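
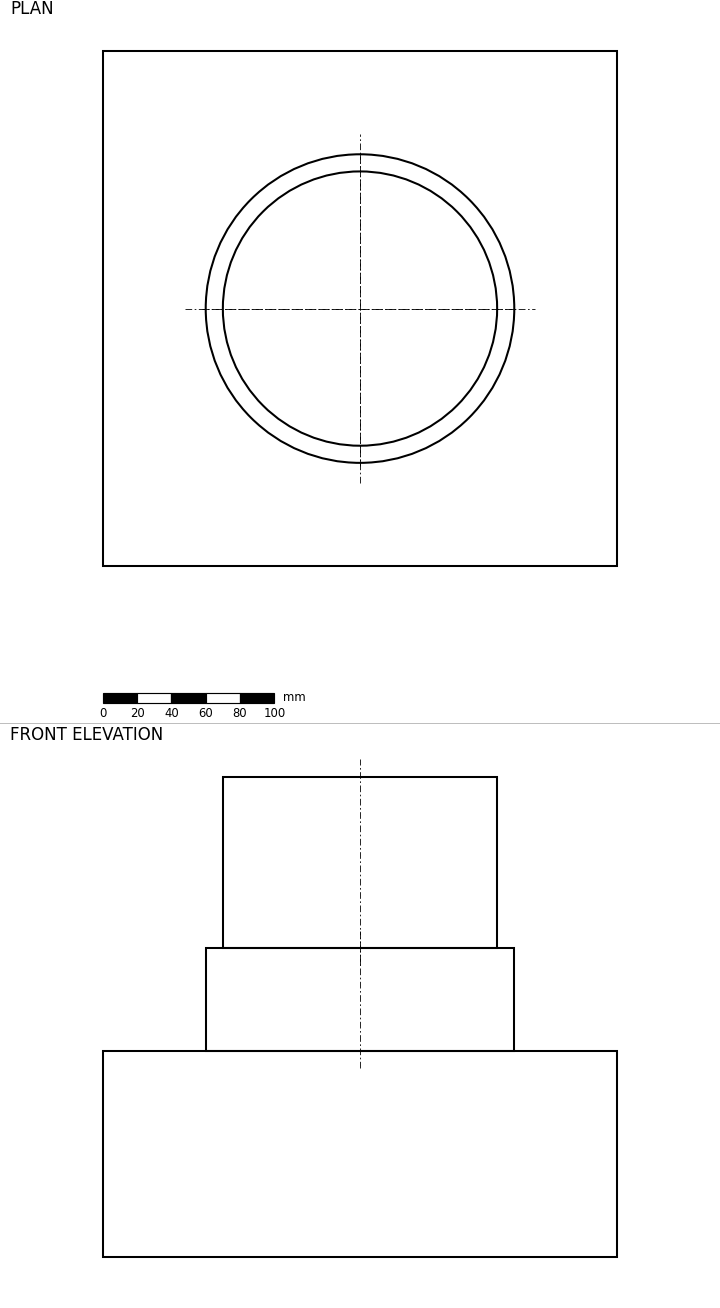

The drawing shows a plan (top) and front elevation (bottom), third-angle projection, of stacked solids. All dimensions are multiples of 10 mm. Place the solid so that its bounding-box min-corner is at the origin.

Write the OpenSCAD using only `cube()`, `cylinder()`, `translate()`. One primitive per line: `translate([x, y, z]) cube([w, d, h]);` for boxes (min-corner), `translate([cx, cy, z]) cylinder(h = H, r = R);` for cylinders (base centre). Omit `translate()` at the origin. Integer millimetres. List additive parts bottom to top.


cube([300, 300, 120]);
translate([150, 150, 120]) cylinder(h = 60, r = 90);
translate([150, 150, 180]) cylinder(h = 100, r = 80);


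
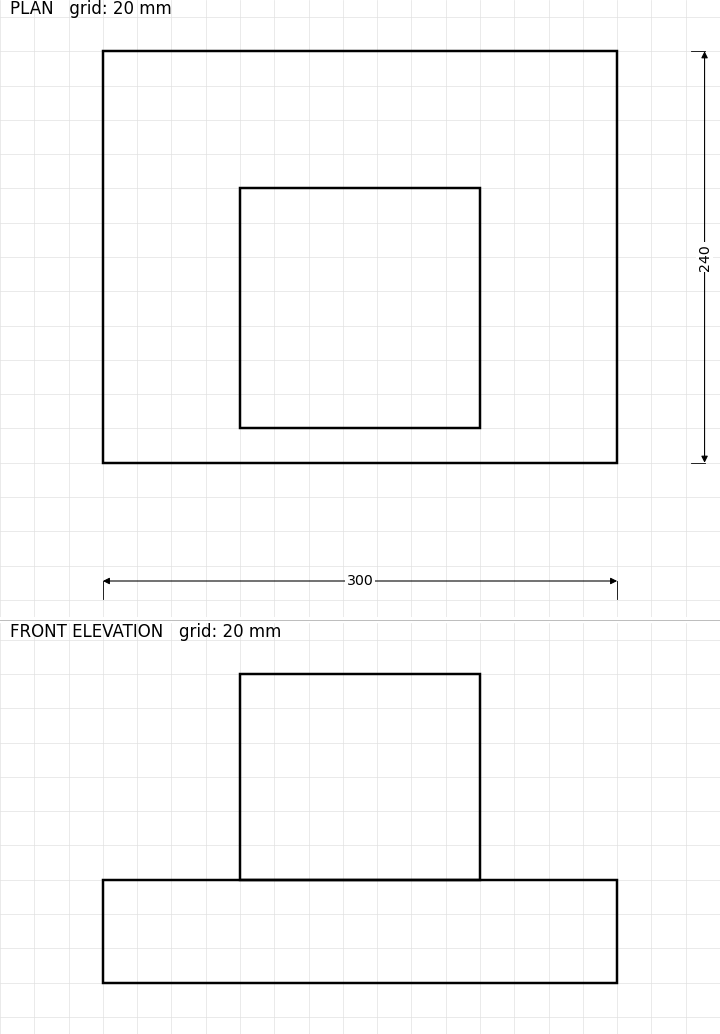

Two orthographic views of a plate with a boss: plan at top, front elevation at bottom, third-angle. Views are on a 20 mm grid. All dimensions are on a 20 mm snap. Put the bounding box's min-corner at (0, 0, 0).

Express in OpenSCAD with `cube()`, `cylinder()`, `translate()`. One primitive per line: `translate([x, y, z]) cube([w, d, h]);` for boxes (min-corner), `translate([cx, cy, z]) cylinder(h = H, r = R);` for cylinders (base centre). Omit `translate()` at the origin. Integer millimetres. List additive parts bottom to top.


cube([300, 240, 60]);
translate([80, 20, 60]) cube([140, 140, 120]);


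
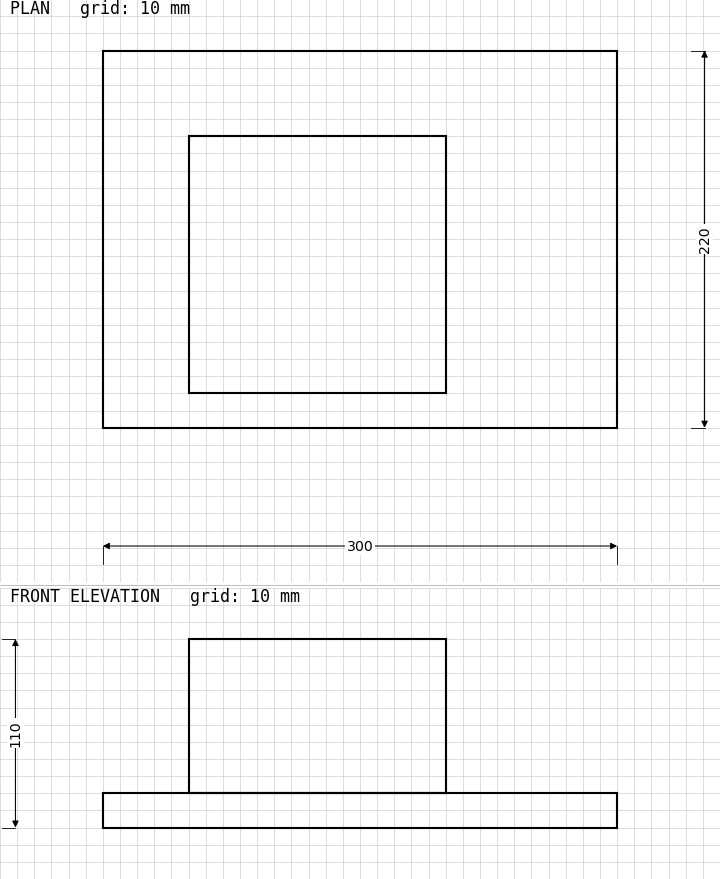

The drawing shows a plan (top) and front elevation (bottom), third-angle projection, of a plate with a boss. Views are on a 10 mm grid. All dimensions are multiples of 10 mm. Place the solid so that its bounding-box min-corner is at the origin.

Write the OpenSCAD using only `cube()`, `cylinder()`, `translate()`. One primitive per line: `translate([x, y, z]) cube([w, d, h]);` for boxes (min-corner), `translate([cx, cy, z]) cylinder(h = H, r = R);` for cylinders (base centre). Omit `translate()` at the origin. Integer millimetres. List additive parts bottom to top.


cube([300, 220, 20]);
translate([50, 20, 20]) cube([150, 150, 90]);


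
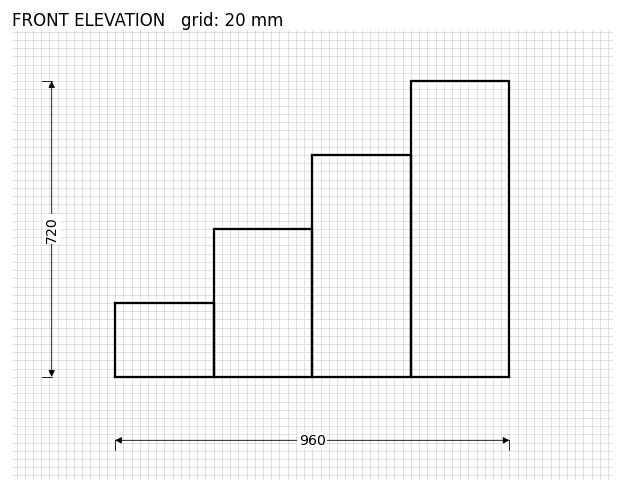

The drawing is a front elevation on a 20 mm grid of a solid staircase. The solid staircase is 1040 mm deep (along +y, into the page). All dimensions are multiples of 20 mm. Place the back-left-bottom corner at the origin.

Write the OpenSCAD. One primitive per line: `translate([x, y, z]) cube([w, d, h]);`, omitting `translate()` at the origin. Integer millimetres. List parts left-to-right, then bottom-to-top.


cube([240, 1040, 180]);
translate([240, 0, 0]) cube([240, 1040, 360]);
translate([480, 0, 0]) cube([240, 1040, 540]);
translate([720, 0, 0]) cube([240, 1040, 720]);


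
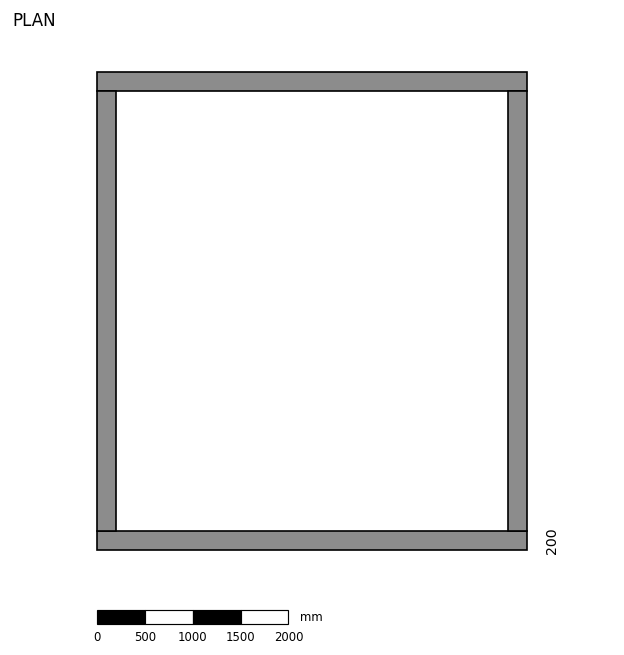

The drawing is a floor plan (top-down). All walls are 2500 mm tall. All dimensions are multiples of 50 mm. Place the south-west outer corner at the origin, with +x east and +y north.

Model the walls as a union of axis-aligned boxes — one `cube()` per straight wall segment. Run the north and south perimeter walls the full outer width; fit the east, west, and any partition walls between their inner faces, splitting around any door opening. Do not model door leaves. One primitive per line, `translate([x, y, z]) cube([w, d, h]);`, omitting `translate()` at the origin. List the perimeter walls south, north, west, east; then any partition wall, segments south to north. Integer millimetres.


cube([4500, 200, 2500]);
translate([0, 4800, 0]) cube([4500, 200, 2500]);
translate([0, 200, 0]) cube([200, 4600, 2500]);
translate([4300, 200, 0]) cube([200, 4600, 2500]);


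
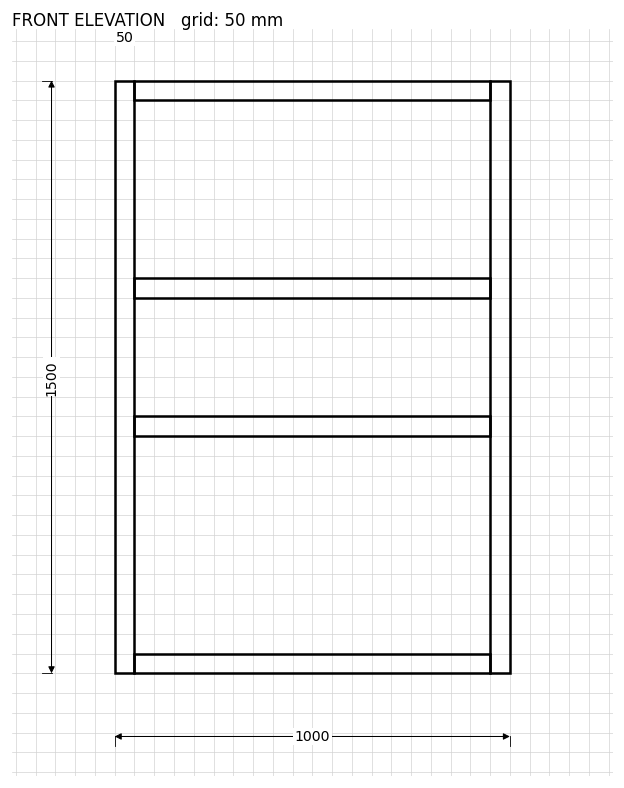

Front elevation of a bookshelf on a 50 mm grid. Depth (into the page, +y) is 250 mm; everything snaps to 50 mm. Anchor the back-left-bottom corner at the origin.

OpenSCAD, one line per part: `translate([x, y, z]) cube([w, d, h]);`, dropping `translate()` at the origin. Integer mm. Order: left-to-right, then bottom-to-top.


cube([50, 250, 1500]);
translate([50, 0, 0]) cube([900, 250, 50]);
translate([50, 0, 600]) cube([900, 250, 50]);
translate([50, 0, 950]) cube([900, 250, 50]);
translate([50, 0, 1450]) cube([900, 250, 50]);
translate([950, 0, 0]) cube([50, 250, 1500]);


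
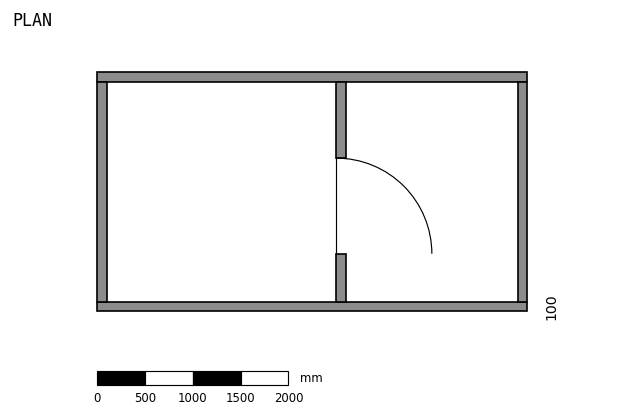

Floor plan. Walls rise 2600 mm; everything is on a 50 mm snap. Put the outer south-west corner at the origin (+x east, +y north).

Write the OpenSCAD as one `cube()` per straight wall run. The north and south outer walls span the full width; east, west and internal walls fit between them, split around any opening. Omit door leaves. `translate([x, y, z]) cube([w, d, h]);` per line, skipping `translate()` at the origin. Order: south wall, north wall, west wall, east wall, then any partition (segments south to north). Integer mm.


cube([4500, 100, 2600]);
translate([0, 2400, 0]) cube([4500, 100, 2600]);
translate([0, 100, 0]) cube([100, 2300, 2600]);
translate([4400, 100, 0]) cube([100, 2300, 2600]);
translate([2500, 100, 0]) cube([100, 500, 2600]);
translate([2500, 1600, 0]) cube([100, 800, 2600]);


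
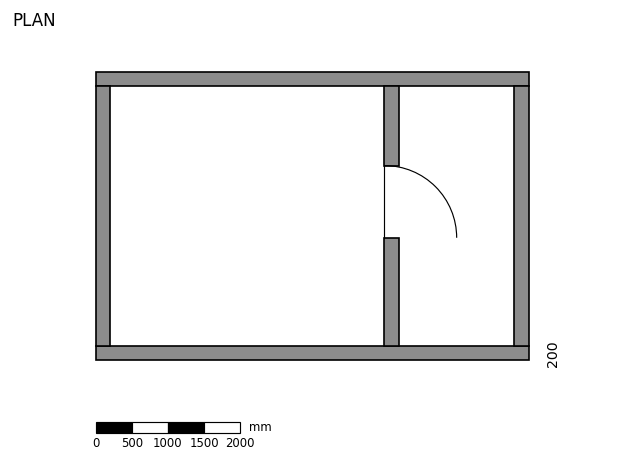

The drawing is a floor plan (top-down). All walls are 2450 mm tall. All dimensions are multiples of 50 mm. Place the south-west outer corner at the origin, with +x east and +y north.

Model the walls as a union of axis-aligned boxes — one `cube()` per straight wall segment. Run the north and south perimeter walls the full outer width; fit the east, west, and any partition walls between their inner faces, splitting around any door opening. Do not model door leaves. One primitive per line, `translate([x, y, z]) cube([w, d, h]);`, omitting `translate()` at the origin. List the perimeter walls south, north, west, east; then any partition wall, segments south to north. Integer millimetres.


cube([6000, 200, 2450]);
translate([0, 3800, 0]) cube([6000, 200, 2450]);
translate([0, 200, 0]) cube([200, 3600, 2450]);
translate([5800, 200, 0]) cube([200, 3600, 2450]);
translate([4000, 200, 0]) cube([200, 1500, 2450]);
translate([4000, 2700, 0]) cube([200, 1100, 2450]);


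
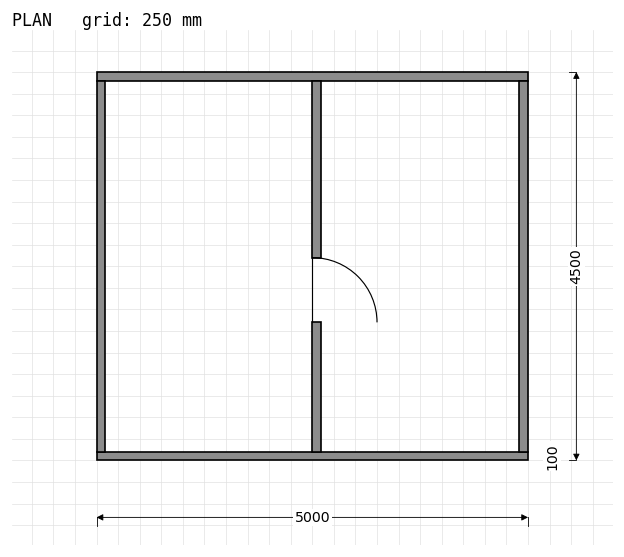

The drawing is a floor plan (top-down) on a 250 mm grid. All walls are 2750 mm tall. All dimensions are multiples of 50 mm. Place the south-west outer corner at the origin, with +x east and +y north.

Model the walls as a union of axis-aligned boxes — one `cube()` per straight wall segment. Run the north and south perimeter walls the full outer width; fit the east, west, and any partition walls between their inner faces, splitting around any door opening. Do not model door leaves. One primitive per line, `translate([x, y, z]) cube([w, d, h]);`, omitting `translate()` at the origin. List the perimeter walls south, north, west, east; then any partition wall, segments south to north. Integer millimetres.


cube([5000, 100, 2750]);
translate([0, 4400, 0]) cube([5000, 100, 2750]);
translate([0, 100, 0]) cube([100, 4300, 2750]);
translate([4900, 100, 0]) cube([100, 4300, 2750]);
translate([2500, 100, 0]) cube([100, 1500, 2750]);
translate([2500, 2350, 0]) cube([100, 2050, 2750]);


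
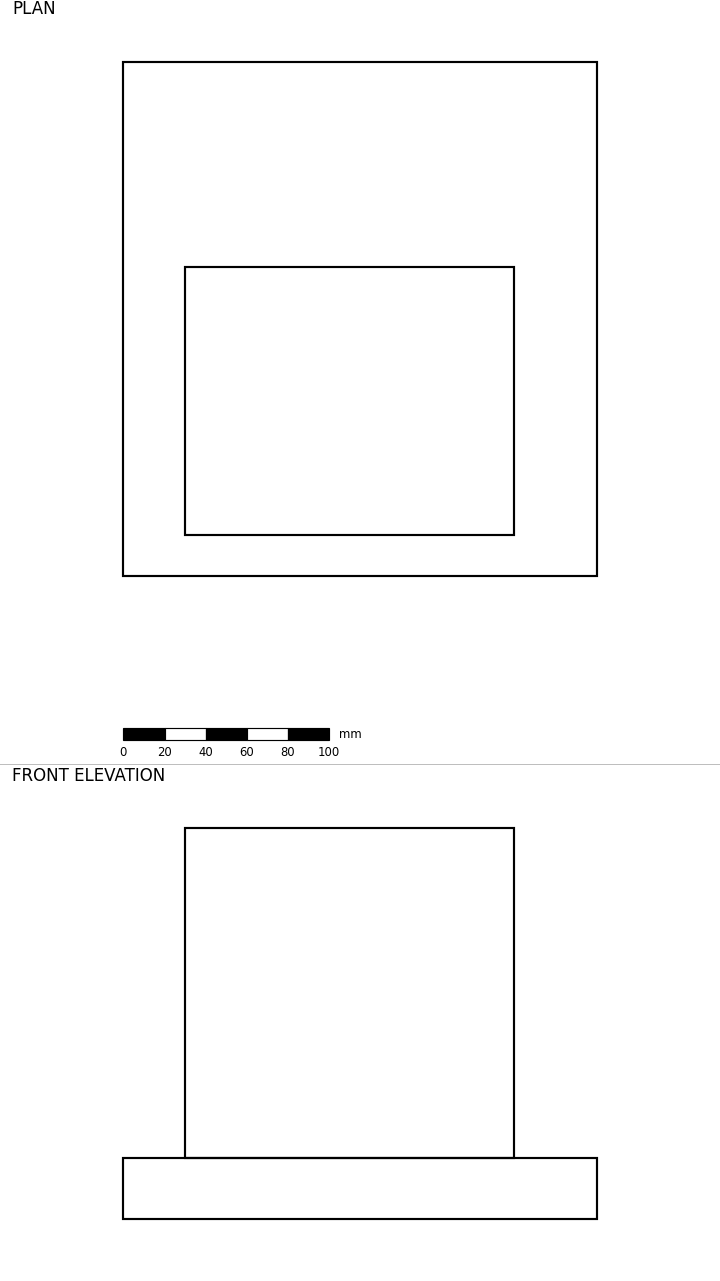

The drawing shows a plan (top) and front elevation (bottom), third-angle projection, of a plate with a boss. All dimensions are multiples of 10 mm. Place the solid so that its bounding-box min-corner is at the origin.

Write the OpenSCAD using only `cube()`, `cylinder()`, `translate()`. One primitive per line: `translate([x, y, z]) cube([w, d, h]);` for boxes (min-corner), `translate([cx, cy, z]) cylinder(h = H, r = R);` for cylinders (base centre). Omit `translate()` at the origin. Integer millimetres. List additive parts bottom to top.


cube([230, 250, 30]);
translate([30, 20, 30]) cube([160, 130, 160]);


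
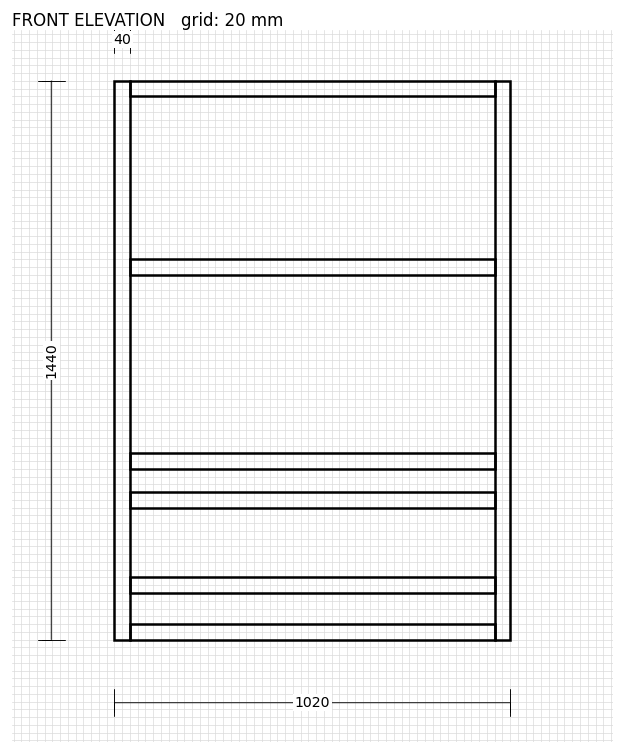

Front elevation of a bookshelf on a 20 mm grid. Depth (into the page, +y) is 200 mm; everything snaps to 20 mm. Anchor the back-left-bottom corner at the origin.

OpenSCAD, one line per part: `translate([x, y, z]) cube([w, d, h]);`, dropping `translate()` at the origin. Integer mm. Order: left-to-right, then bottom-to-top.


cube([40, 200, 1440]);
translate([40, 0, 0]) cube([940, 200, 40]);
translate([40, 0, 120]) cube([940, 200, 40]);
translate([40, 0, 340]) cube([940, 200, 40]);
translate([40, 0, 440]) cube([940, 200, 40]);
translate([40, 0, 940]) cube([940, 200, 40]);
translate([40, 0, 1400]) cube([940, 200, 40]);
translate([980, 0, 0]) cube([40, 200, 1440]);


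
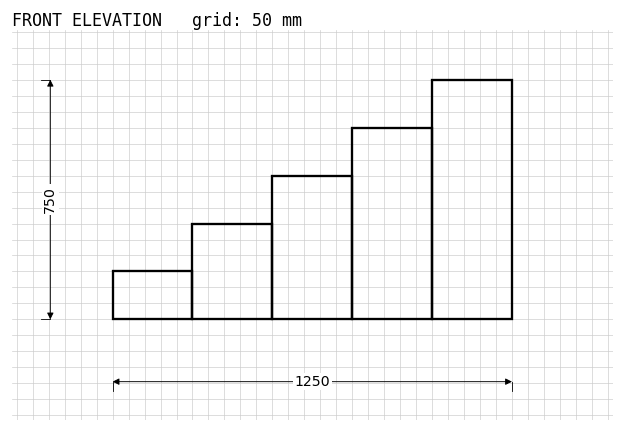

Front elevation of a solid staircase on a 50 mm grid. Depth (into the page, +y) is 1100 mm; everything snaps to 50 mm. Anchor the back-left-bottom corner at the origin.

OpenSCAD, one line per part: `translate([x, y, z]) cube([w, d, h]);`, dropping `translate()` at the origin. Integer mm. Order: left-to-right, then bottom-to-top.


cube([250, 1100, 150]);
translate([250, 0, 0]) cube([250, 1100, 300]);
translate([500, 0, 0]) cube([250, 1100, 450]);
translate([750, 0, 0]) cube([250, 1100, 600]);
translate([1000, 0, 0]) cube([250, 1100, 750]);


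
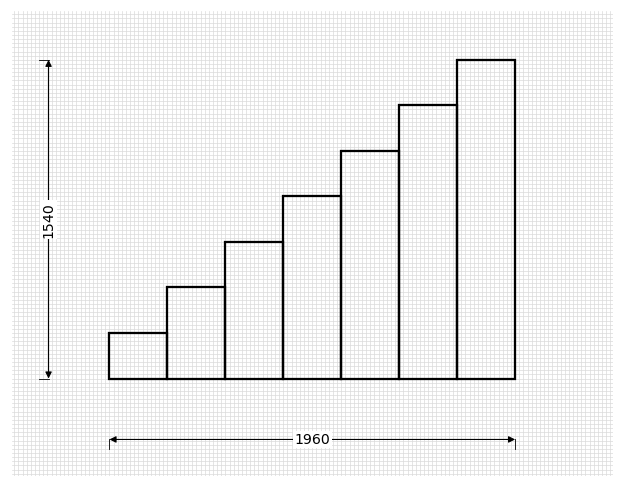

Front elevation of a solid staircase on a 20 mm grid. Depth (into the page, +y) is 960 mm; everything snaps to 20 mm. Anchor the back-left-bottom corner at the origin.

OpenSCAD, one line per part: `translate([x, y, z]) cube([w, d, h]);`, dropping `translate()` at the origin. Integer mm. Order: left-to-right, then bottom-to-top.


cube([280, 960, 220]);
translate([280, 0, 0]) cube([280, 960, 440]);
translate([560, 0, 0]) cube([280, 960, 660]);
translate([840, 0, 0]) cube([280, 960, 880]);
translate([1120, 0, 0]) cube([280, 960, 1100]);
translate([1400, 0, 0]) cube([280, 960, 1320]);
translate([1680, 0, 0]) cube([280, 960, 1540]);


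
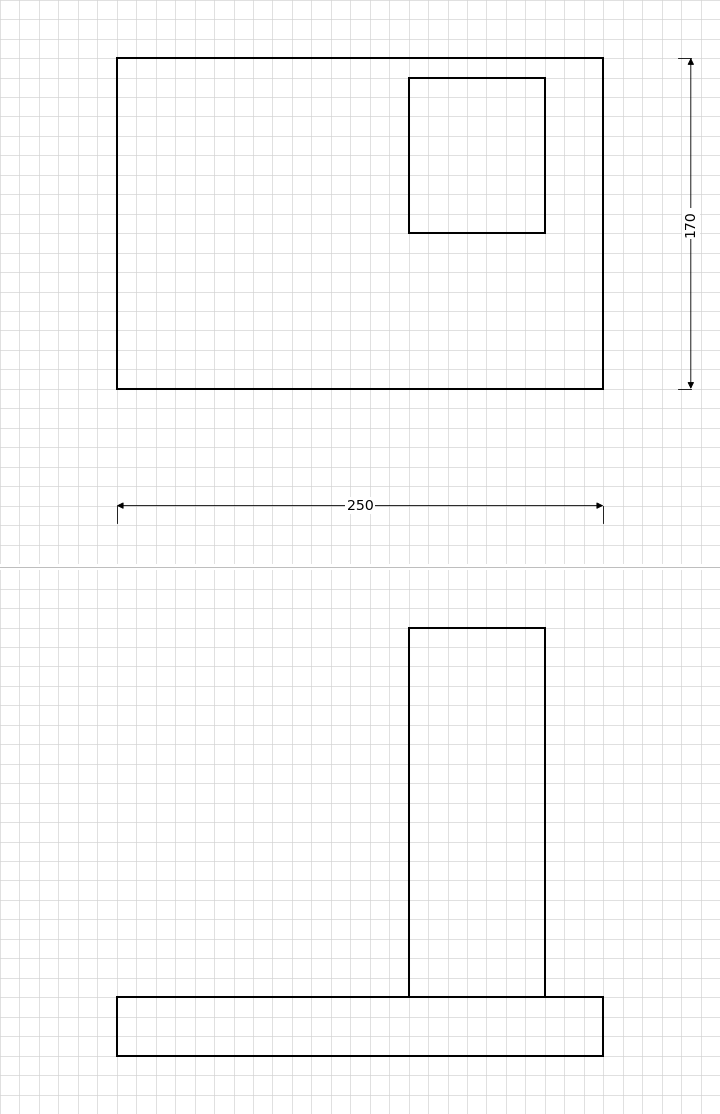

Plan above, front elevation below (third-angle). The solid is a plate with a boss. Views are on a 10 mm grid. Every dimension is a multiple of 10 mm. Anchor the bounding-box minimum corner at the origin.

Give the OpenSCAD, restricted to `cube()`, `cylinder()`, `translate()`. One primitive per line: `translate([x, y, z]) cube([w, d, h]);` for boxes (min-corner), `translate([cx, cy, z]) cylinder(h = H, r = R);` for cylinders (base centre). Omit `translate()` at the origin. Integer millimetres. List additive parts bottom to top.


cube([250, 170, 30]);
translate([150, 80, 30]) cube([70, 80, 190]);


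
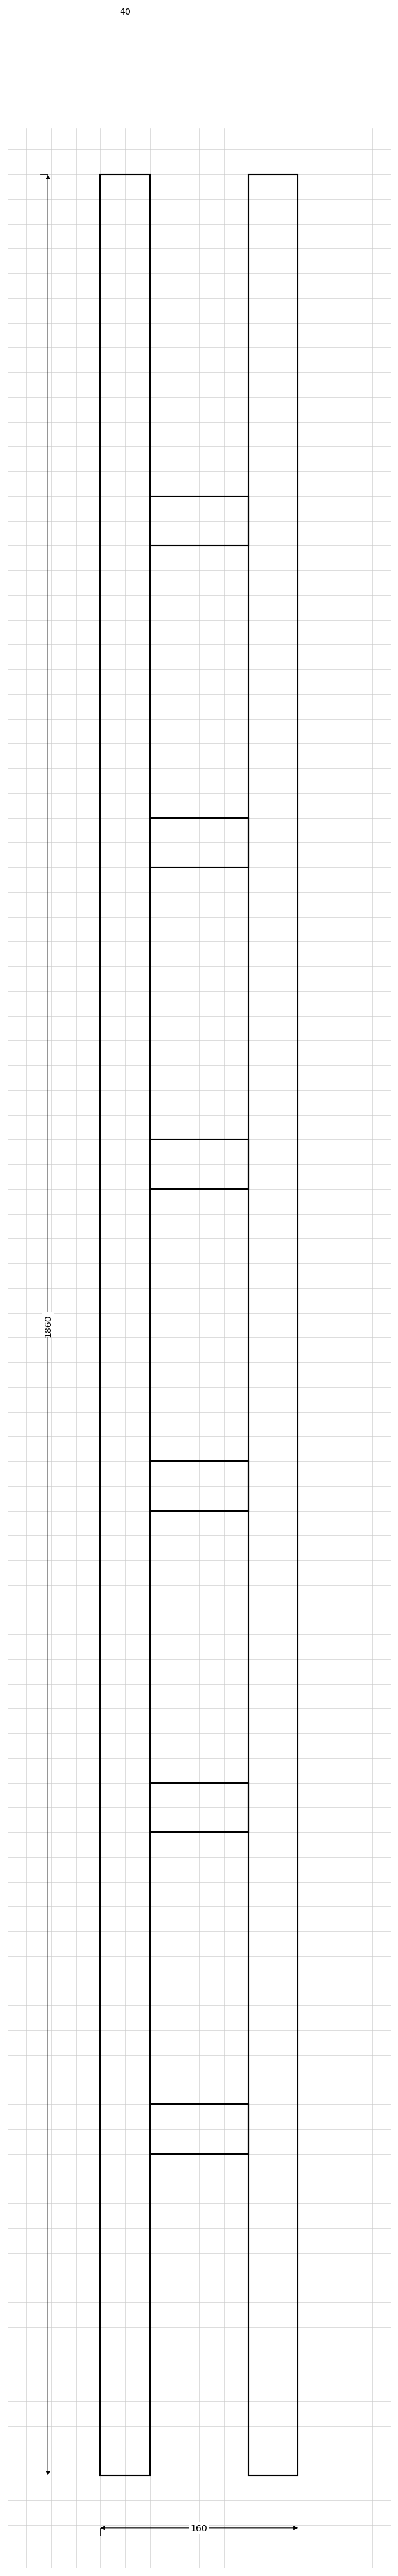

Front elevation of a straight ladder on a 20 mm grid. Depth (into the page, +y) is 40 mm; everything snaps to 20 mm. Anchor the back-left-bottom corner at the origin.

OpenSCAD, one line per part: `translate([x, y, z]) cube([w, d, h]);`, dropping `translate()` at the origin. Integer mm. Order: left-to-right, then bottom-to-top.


cube([40, 40, 1860]);
translate([40, 0, 260]) cube([80, 40, 40]);
translate([40, 0, 520]) cube([80, 40, 40]);
translate([40, 0, 780]) cube([80, 40, 40]);
translate([40, 0, 1040]) cube([80, 40, 40]);
translate([40, 0, 1300]) cube([80, 40, 40]);
translate([40, 0, 1560]) cube([80, 40, 40]);
translate([120, 0, 0]) cube([40, 40, 1860]);


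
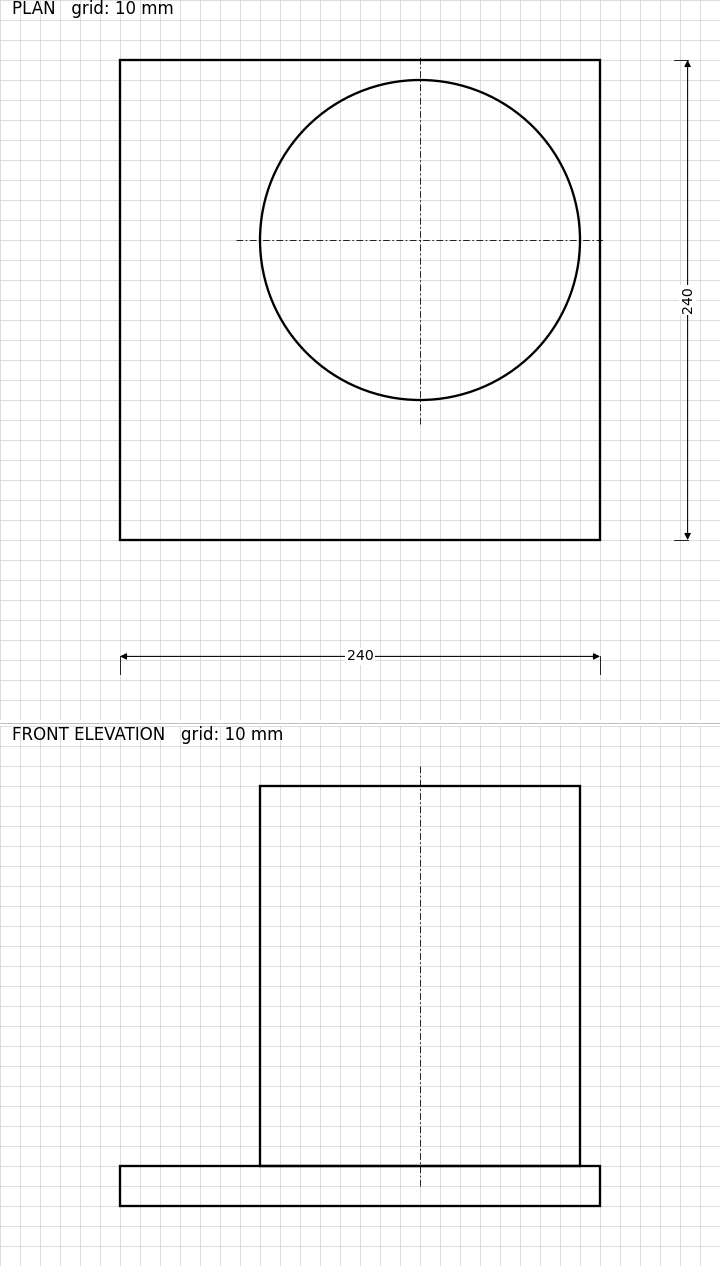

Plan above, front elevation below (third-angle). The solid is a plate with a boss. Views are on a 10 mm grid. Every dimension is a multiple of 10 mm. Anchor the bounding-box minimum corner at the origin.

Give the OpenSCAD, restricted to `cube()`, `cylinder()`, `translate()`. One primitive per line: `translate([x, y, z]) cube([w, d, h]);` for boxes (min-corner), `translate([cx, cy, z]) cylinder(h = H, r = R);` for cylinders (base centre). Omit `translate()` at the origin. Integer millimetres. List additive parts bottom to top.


cube([240, 240, 20]);
translate([150, 150, 20]) cylinder(h = 190, r = 80);


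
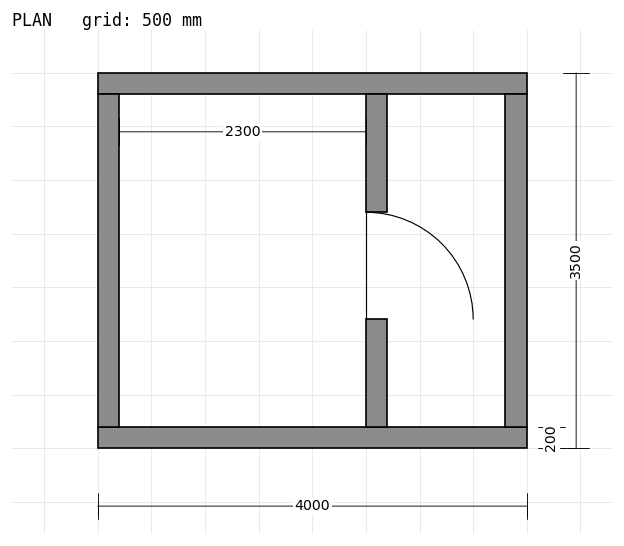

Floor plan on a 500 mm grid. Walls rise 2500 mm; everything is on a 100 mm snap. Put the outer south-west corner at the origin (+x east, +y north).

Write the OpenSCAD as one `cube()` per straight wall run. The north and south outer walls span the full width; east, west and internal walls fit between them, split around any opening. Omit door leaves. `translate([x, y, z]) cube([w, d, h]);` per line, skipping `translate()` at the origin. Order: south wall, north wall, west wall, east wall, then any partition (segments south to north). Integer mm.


cube([4000, 200, 2500]);
translate([0, 3300, 0]) cube([4000, 200, 2500]);
translate([0, 200, 0]) cube([200, 3100, 2500]);
translate([3800, 200, 0]) cube([200, 3100, 2500]);
translate([2500, 200, 0]) cube([200, 1000, 2500]);
translate([2500, 2200, 0]) cube([200, 1100, 2500]);


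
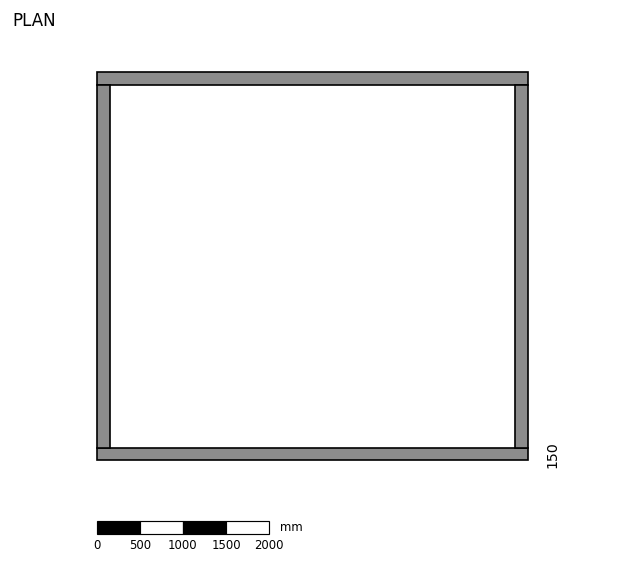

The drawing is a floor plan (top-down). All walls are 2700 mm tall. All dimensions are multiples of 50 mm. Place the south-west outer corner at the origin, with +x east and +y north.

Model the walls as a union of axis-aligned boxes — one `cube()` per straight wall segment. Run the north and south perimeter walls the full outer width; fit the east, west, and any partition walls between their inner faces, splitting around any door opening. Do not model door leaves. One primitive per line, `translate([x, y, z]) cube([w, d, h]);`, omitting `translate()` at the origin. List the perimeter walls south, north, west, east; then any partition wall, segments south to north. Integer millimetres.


cube([5000, 150, 2700]);
translate([0, 4350, 0]) cube([5000, 150, 2700]);
translate([0, 150, 0]) cube([150, 4200, 2700]);
translate([4850, 150, 0]) cube([150, 4200, 2700]);


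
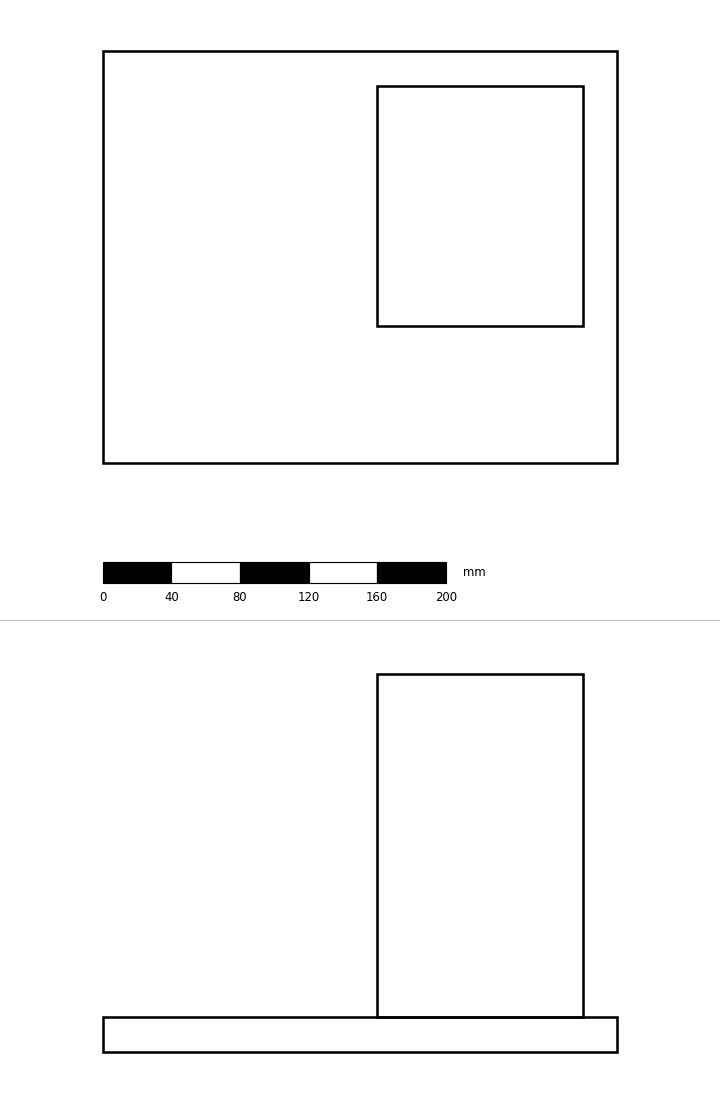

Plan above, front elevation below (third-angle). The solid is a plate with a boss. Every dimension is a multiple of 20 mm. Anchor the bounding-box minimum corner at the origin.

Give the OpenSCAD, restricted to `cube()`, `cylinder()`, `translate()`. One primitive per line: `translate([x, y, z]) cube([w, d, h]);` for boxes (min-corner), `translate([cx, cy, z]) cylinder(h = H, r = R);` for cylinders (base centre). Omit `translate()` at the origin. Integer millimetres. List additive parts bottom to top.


cube([300, 240, 20]);
translate([160, 80, 20]) cube([120, 140, 200]);


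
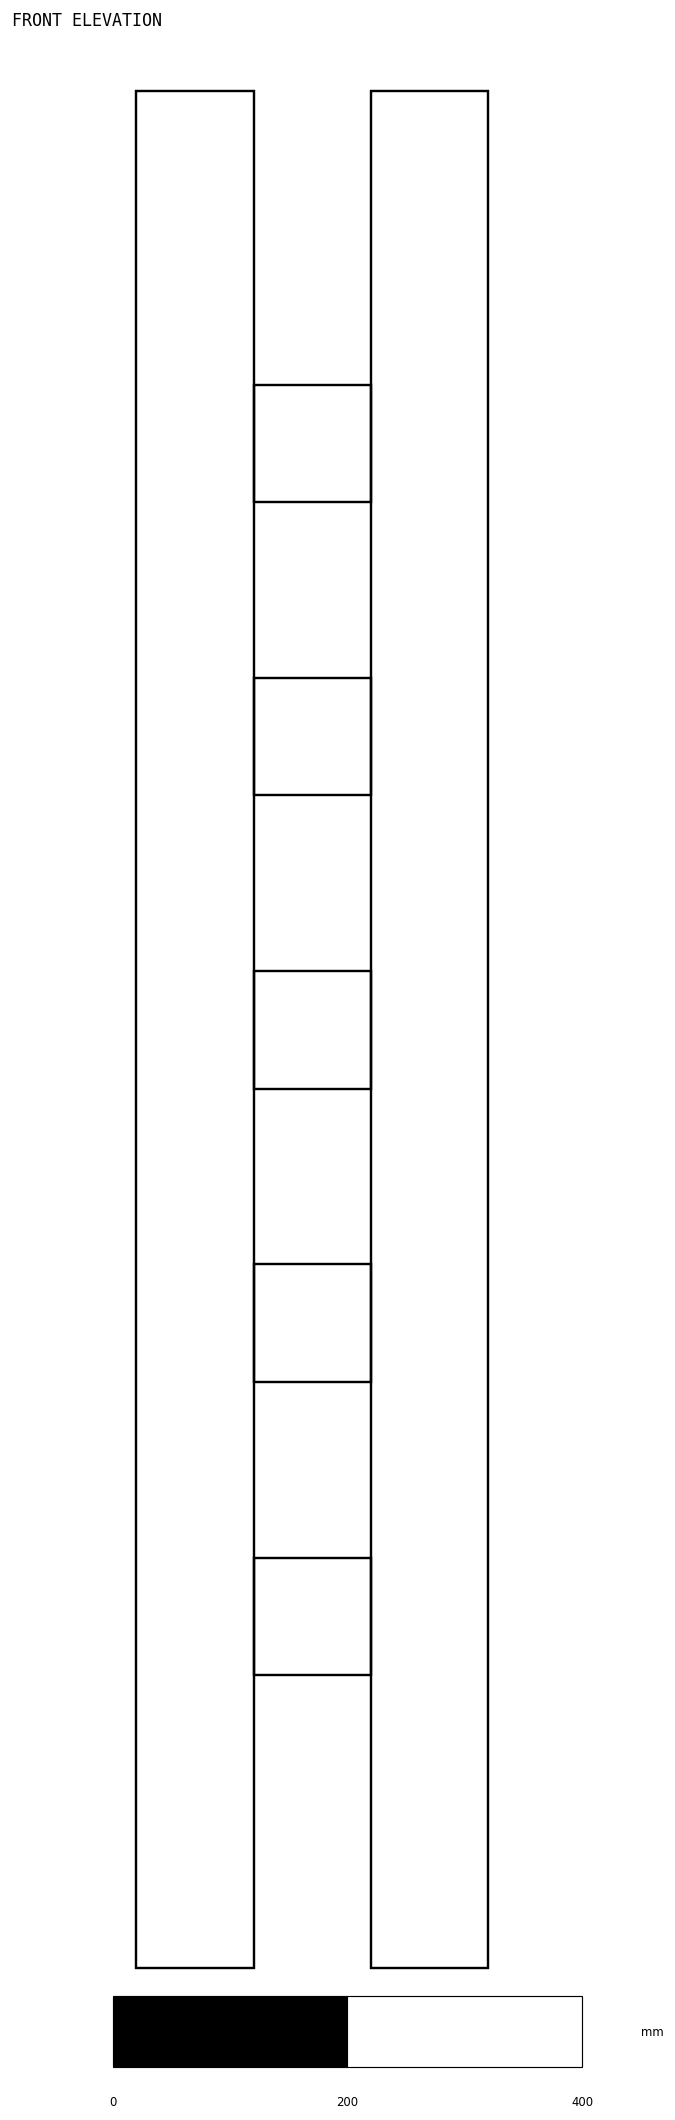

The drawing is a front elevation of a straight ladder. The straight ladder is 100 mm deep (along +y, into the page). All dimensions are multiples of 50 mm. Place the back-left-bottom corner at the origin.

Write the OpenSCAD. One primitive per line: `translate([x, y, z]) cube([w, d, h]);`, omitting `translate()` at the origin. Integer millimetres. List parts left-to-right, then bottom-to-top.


cube([100, 100, 1600]);
translate([100, 0, 250]) cube([100, 100, 100]);
translate([100, 0, 500]) cube([100, 100, 100]);
translate([100, 0, 750]) cube([100, 100, 100]);
translate([100, 0, 1000]) cube([100, 100, 100]);
translate([100, 0, 1250]) cube([100, 100, 100]);
translate([200, 0, 0]) cube([100, 100, 1600]);


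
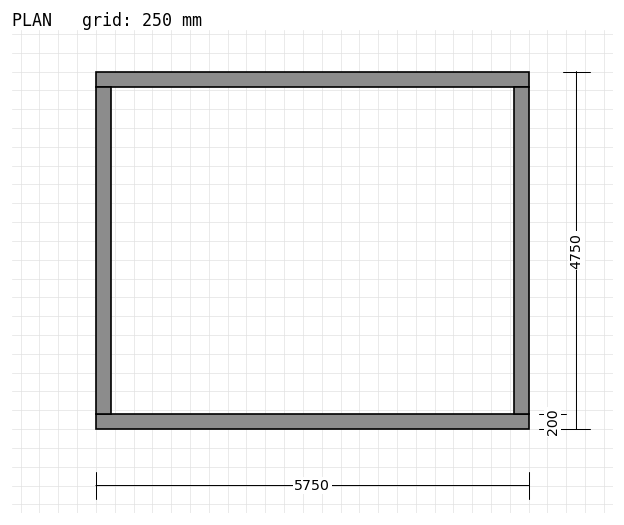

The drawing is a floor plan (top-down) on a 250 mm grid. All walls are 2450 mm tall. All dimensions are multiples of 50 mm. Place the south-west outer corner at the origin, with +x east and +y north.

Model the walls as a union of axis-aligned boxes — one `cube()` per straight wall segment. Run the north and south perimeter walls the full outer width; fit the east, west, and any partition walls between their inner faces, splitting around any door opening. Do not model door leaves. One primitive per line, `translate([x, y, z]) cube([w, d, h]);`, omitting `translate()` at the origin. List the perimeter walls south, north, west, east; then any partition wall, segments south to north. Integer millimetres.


cube([5750, 200, 2450]);
translate([0, 4550, 0]) cube([5750, 200, 2450]);
translate([0, 200, 0]) cube([200, 4350, 2450]);
translate([5550, 200, 0]) cube([200, 4350, 2450]);


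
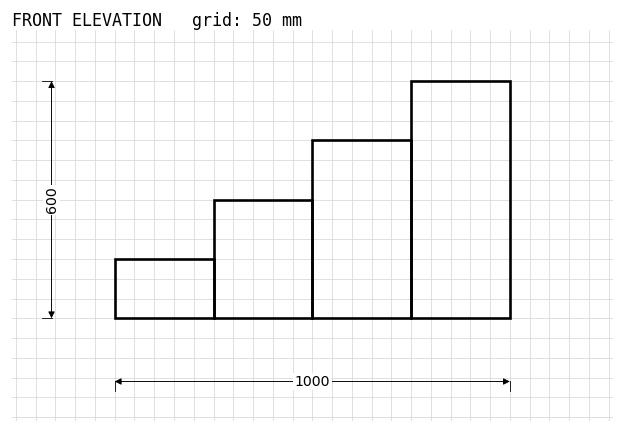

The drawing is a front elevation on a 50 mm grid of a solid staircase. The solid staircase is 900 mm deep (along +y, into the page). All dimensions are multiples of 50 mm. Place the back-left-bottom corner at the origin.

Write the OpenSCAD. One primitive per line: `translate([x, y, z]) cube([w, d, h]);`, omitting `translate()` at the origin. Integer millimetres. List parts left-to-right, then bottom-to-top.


cube([250, 900, 150]);
translate([250, 0, 0]) cube([250, 900, 300]);
translate([500, 0, 0]) cube([250, 900, 450]);
translate([750, 0, 0]) cube([250, 900, 600]);


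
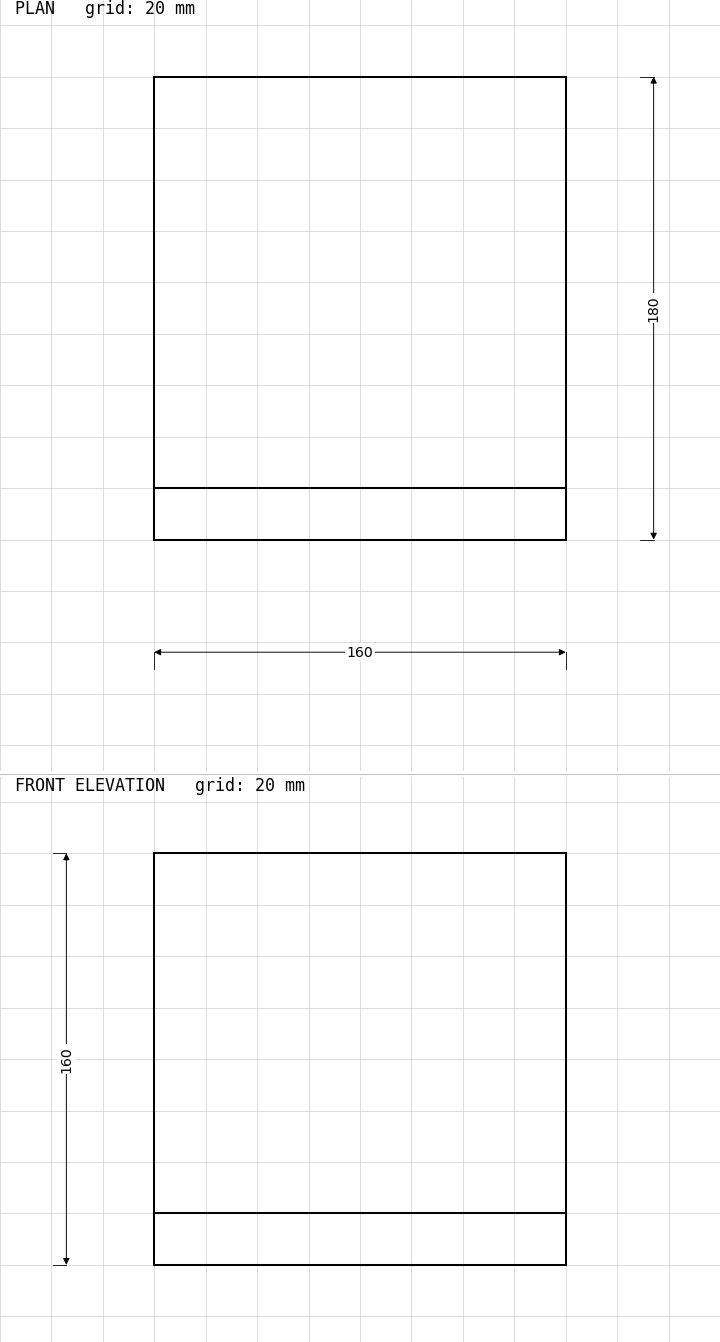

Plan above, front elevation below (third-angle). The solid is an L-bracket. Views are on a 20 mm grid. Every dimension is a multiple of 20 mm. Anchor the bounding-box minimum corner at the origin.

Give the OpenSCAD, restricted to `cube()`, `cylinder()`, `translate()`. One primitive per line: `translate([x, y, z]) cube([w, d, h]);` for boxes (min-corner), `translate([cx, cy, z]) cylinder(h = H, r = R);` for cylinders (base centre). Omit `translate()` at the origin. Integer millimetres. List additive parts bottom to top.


cube([160, 180, 20]);
translate([0, 0, 20]) cube([160, 20, 140]);


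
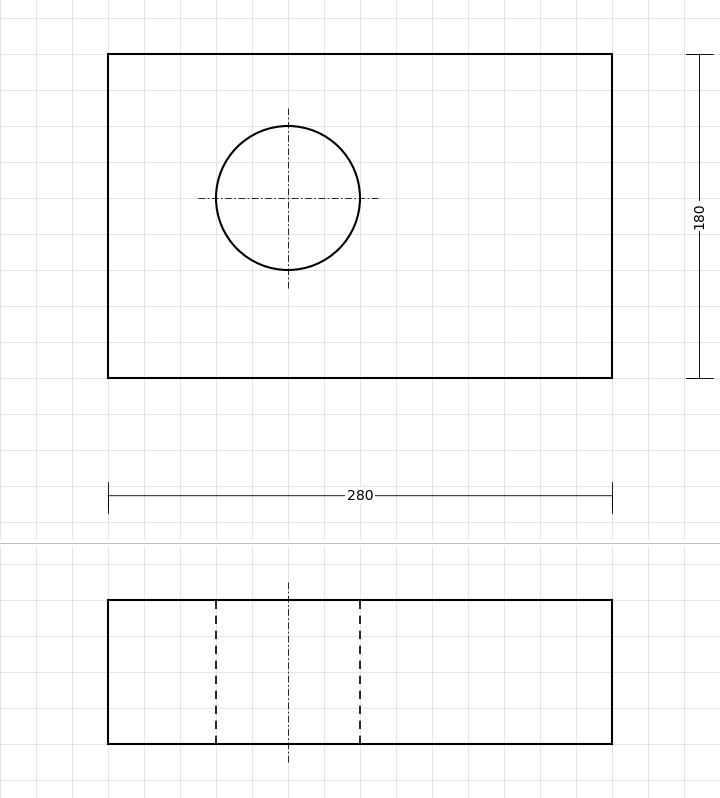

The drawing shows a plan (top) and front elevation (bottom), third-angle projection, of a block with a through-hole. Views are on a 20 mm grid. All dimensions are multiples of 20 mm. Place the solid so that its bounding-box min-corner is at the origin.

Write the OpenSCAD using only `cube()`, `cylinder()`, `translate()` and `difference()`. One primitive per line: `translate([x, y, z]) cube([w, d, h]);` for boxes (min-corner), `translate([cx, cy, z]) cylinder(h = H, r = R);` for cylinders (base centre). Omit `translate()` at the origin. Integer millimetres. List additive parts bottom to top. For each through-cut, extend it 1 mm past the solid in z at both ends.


difference() {
  cube([280, 180, 80]);
  translate([100, 100, -1]) cylinder(h = 82, r = 40);
}


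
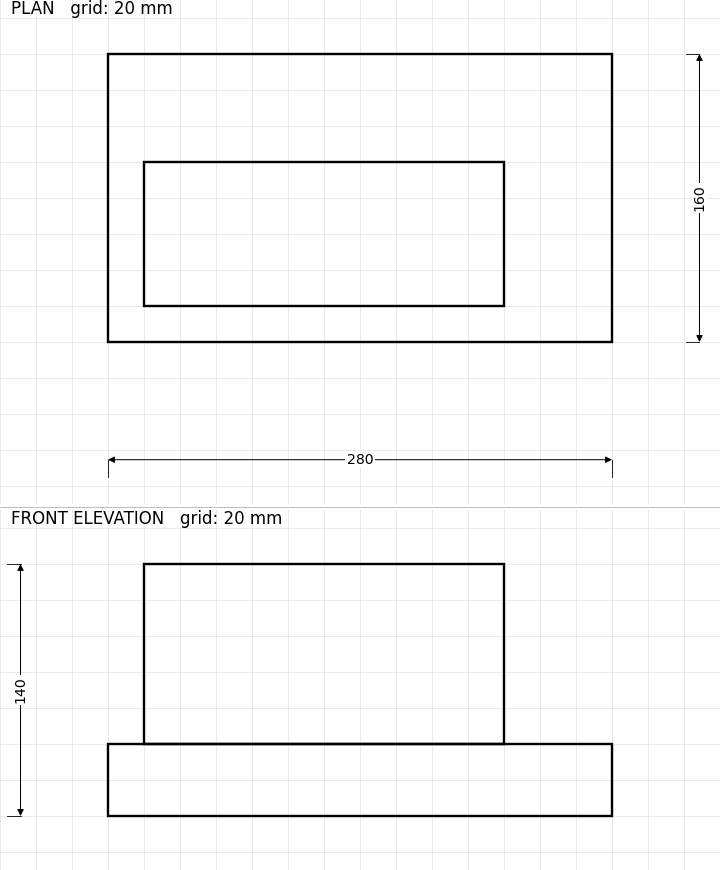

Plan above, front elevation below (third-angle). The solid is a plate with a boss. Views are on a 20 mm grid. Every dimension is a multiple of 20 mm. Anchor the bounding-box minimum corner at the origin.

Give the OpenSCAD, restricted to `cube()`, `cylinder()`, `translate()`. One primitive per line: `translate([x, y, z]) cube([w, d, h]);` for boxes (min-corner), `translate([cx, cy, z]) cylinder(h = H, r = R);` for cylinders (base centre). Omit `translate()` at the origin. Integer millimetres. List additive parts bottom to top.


cube([280, 160, 40]);
translate([20, 20, 40]) cube([200, 80, 100]);


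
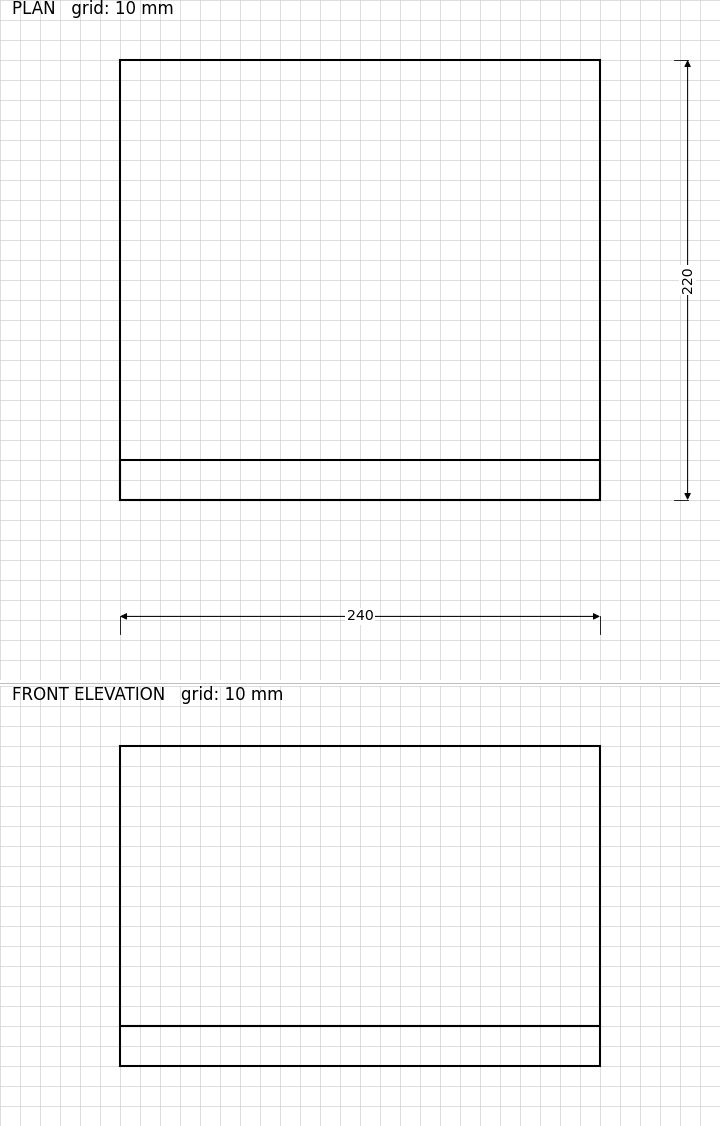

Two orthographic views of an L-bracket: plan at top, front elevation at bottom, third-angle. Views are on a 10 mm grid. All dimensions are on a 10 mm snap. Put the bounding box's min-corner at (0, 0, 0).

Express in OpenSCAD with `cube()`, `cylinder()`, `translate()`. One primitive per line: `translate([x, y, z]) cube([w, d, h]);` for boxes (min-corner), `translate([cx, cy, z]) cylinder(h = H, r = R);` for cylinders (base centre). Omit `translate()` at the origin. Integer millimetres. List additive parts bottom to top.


cube([240, 220, 20]);
translate([0, 0, 20]) cube([240, 20, 140]);


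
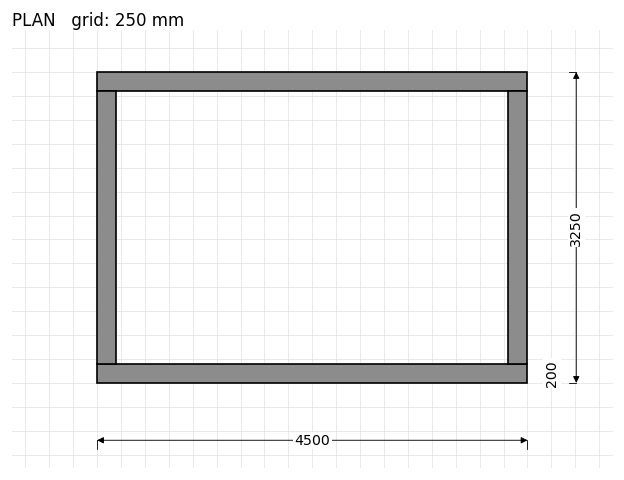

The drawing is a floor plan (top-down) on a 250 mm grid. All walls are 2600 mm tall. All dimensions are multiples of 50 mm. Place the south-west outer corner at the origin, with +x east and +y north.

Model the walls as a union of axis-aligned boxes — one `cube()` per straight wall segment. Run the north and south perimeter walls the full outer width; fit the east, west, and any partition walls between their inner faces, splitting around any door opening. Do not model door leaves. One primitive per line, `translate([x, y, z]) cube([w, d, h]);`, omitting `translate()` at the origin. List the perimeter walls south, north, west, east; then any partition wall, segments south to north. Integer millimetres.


cube([4500, 200, 2600]);
translate([0, 3050, 0]) cube([4500, 200, 2600]);
translate([0, 200, 0]) cube([200, 2850, 2600]);
translate([4300, 200, 0]) cube([200, 2850, 2600]);


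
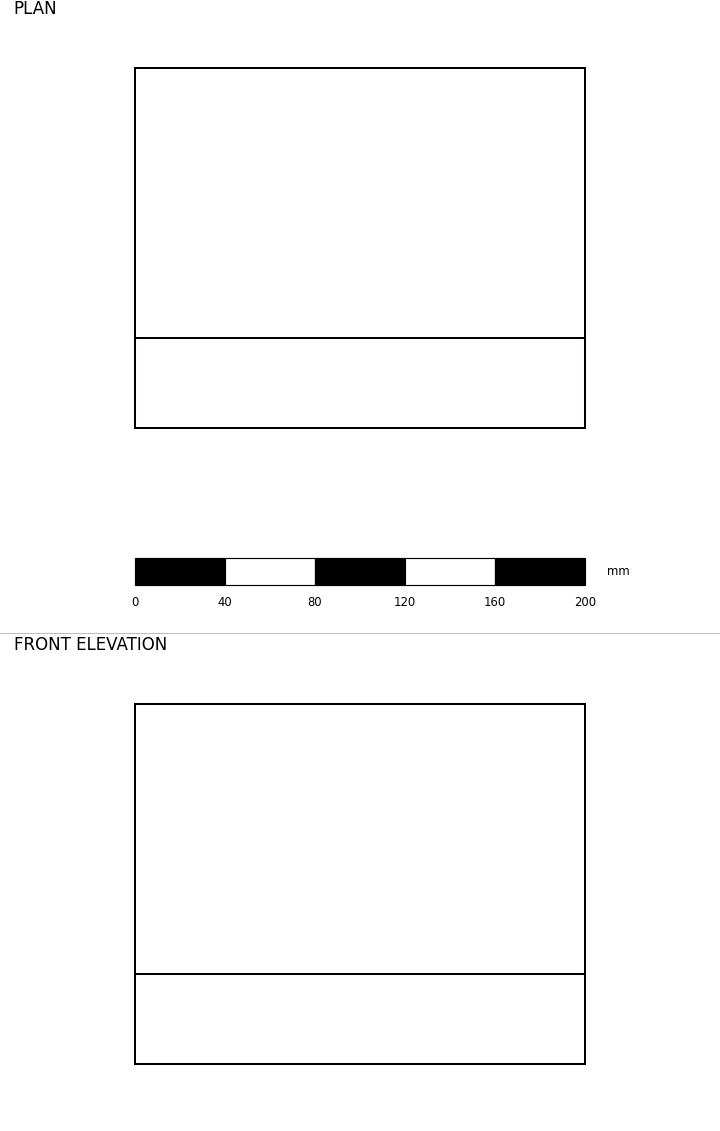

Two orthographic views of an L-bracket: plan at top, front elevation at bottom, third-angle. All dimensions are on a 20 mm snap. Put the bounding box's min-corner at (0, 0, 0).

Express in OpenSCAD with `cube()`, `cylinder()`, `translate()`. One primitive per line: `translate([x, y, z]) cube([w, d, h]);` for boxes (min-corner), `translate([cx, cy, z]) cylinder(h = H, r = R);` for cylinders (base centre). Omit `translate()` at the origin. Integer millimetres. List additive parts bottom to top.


cube([200, 160, 40]);
translate([0, 0, 40]) cube([200, 40, 120]);


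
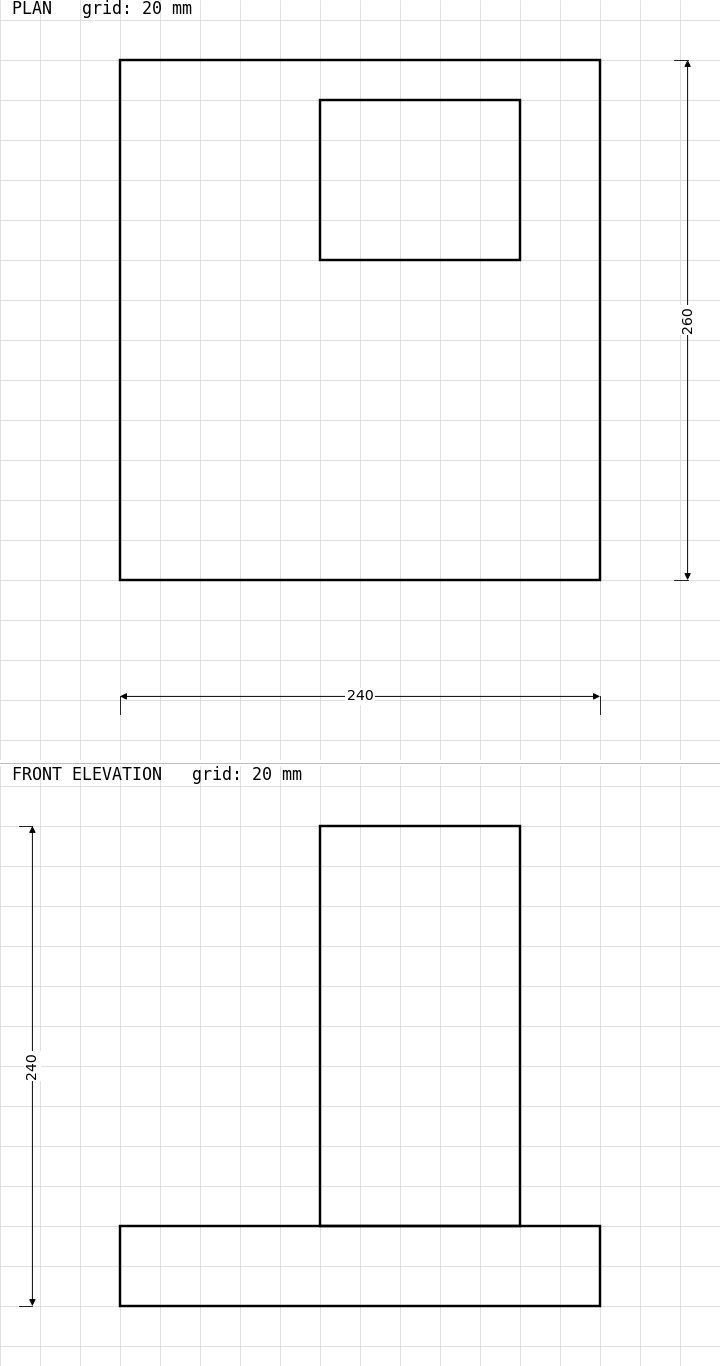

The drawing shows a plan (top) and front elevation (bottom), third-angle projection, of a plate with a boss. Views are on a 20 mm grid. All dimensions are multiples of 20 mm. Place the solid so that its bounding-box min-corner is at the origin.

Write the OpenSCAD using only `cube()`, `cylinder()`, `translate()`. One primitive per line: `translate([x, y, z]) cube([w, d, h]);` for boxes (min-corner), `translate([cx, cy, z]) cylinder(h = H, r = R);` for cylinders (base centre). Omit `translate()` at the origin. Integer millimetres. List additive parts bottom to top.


cube([240, 260, 40]);
translate([100, 160, 40]) cube([100, 80, 200]);


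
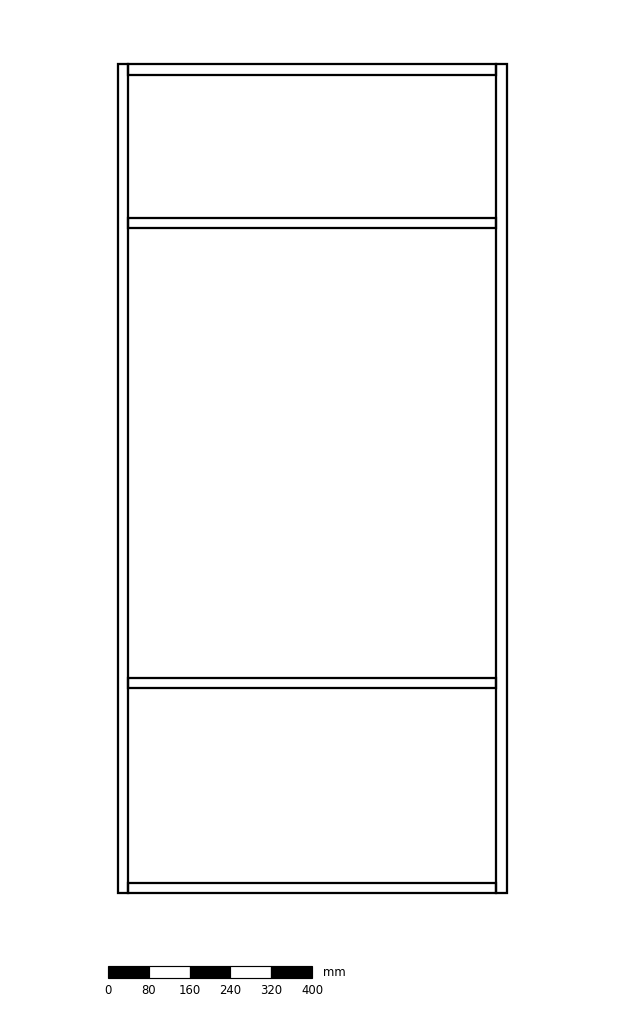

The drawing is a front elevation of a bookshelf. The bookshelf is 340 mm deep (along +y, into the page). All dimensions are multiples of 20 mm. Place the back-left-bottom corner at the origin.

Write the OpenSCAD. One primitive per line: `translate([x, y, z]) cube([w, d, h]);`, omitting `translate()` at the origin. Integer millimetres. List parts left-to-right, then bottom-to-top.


cube([20, 340, 1620]);
translate([20, 0, 0]) cube([720, 340, 20]);
translate([20, 0, 400]) cube([720, 340, 20]);
translate([20, 0, 1300]) cube([720, 340, 20]);
translate([20, 0, 1600]) cube([720, 340, 20]);
translate([740, 0, 0]) cube([20, 340, 1620]);


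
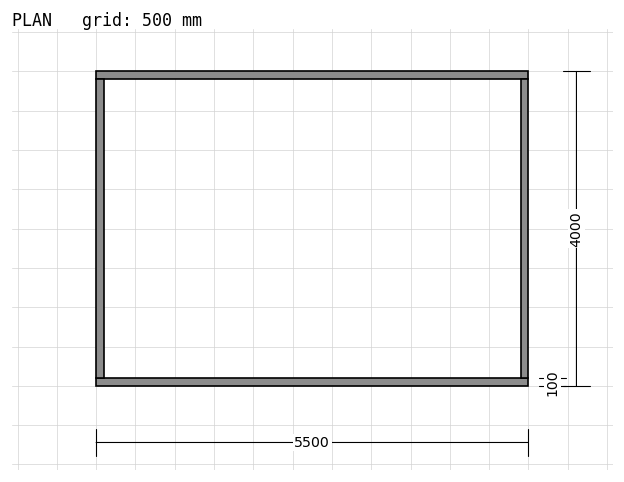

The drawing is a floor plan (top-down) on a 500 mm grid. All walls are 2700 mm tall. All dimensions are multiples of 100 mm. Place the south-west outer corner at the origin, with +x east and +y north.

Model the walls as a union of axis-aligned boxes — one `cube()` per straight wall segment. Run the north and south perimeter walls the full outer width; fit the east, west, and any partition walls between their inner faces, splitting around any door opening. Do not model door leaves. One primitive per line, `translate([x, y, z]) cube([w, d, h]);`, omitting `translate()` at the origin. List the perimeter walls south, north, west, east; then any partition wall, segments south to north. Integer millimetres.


cube([5500, 100, 2700]);
translate([0, 3900, 0]) cube([5500, 100, 2700]);
translate([0, 100, 0]) cube([100, 3800, 2700]);
translate([5400, 100, 0]) cube([100, 3800, 2700]);


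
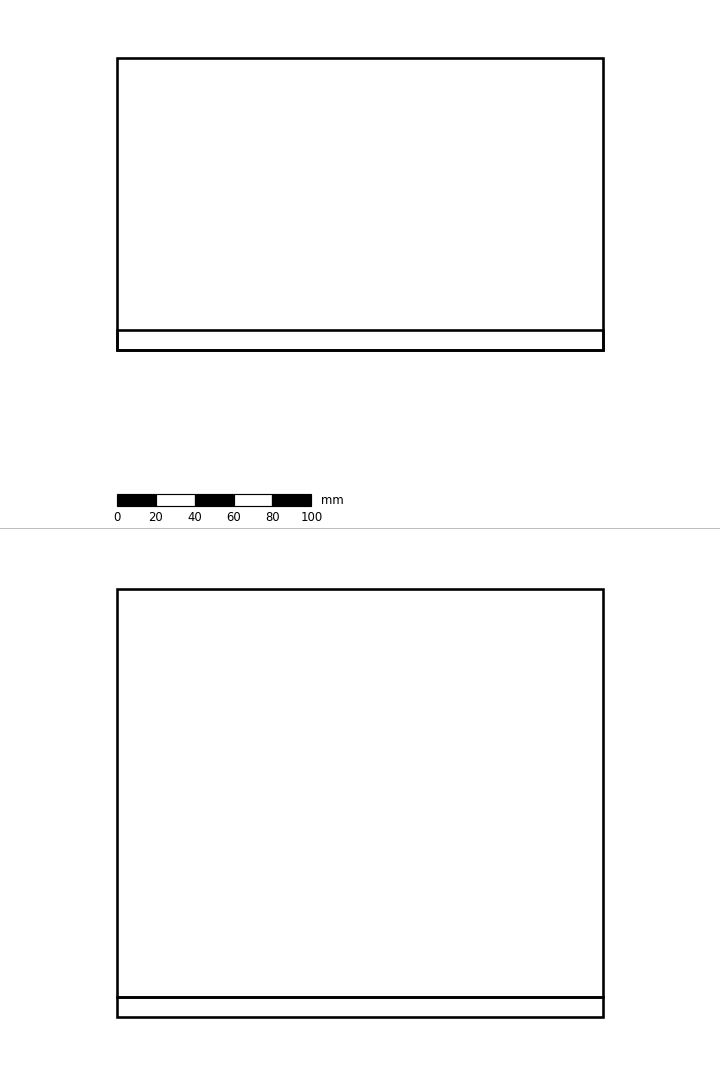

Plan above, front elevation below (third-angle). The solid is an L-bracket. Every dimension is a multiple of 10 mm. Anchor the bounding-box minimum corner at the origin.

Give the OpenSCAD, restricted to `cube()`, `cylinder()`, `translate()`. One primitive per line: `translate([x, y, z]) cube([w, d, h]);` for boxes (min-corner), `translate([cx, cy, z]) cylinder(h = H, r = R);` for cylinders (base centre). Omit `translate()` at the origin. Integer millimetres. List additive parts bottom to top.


cube([250, 150, 10]);
translate([0, 0, 10]) cube([250, 10, 210]);


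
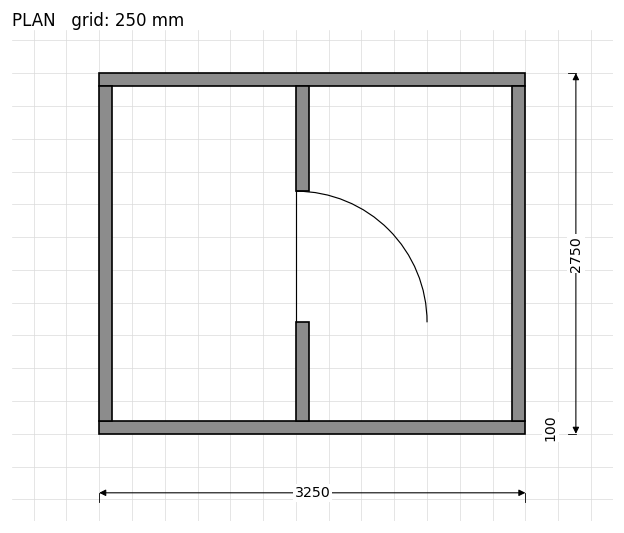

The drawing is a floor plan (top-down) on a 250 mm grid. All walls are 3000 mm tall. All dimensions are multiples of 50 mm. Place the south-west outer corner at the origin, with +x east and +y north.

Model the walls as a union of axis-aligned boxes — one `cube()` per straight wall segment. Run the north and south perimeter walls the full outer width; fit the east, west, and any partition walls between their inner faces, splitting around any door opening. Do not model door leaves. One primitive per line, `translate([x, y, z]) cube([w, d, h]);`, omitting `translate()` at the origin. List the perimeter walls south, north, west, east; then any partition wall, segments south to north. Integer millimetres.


cube([3250, 100, 3000]);
translate([0, 2650, 0]) cube([3250, 100, 3000]);
translate([0, 100, 0]) cube([100, 2550, 3000]);
translate([3150, 100, 0]) cube([100, 2550, 3000]);
translate([1500, 100, 0]) cube([100, 750, 3000]);
translate([1500, 1850, 0]) cube([100, 800, 3000]);


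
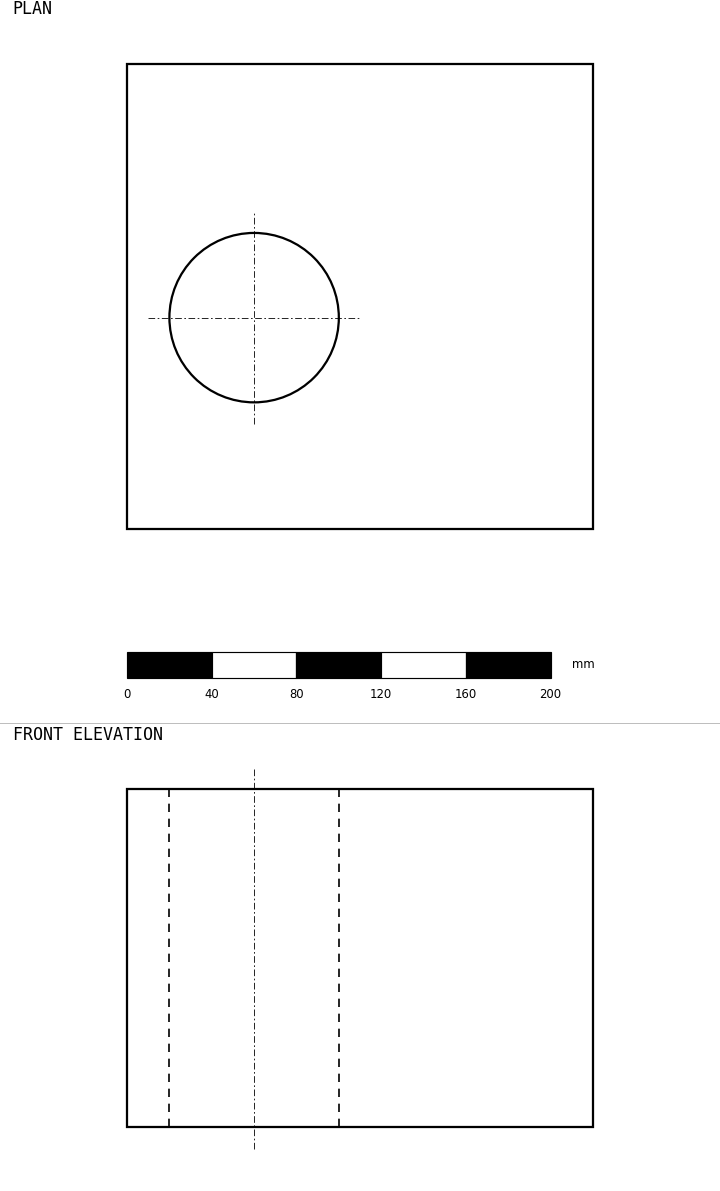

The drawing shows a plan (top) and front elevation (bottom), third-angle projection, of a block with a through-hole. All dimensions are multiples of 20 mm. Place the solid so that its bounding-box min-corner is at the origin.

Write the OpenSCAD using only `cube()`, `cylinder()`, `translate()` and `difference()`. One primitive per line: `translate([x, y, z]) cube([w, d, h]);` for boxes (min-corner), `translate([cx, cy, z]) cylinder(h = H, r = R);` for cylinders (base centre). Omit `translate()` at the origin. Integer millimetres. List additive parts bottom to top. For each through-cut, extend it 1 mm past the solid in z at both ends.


difference() {
  cube([220, 220, 160]);
  translate([60, 100, -1]) cylinder(h = 162, r = 40);
}


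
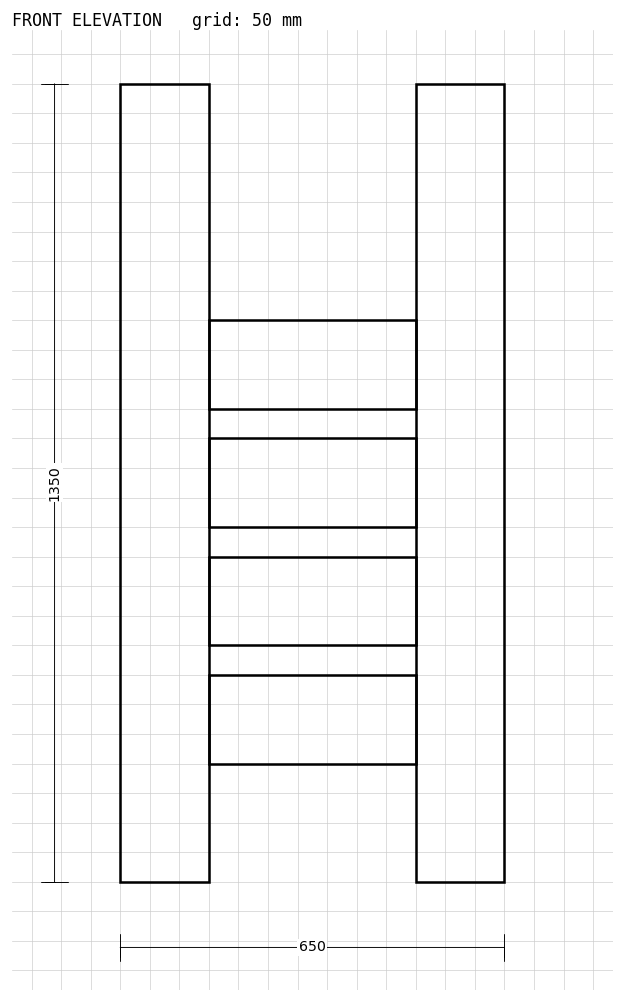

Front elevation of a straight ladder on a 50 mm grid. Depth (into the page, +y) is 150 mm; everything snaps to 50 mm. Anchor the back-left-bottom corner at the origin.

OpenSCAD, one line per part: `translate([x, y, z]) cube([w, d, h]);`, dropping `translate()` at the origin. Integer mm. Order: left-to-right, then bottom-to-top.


cube([150, 150, 1350]);
translate([150, 0, 200]) cube([350, 150, 150]);
translate([150, 0, 400]) cube([350, 150, 150]);
translate([150, 0, 600]) cube([350, 150, 150]);
translate([150, 0, 800]) cube([350, 150, 150]);
translate([500, 0, 0]) cube([150, 150, 1350]);


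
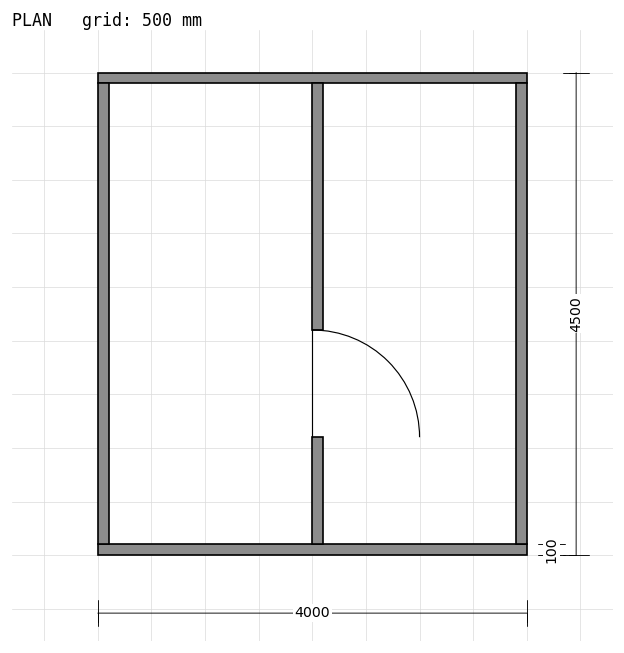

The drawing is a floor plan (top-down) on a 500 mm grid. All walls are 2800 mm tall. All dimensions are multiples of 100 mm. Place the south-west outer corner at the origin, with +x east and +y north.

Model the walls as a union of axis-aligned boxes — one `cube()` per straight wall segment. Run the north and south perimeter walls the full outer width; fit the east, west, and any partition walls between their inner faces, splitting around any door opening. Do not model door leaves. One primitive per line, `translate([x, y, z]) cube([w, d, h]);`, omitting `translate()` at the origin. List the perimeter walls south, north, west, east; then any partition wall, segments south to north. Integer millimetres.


cube([4000, 100, 2800]);
translate([0, 4400, 0]) cube([4000, 100, 2800]);
translate([0, 100, 0]) cube([100, 4300, 2800]);
translate([3900, 100, 0]) cube([100, 4300, 2800]);
translate([2000, 100, 0]) cube([100, 1000, 2800]);
translate([2000, 2100, 0]) cube([100, 2300, 2800]);
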